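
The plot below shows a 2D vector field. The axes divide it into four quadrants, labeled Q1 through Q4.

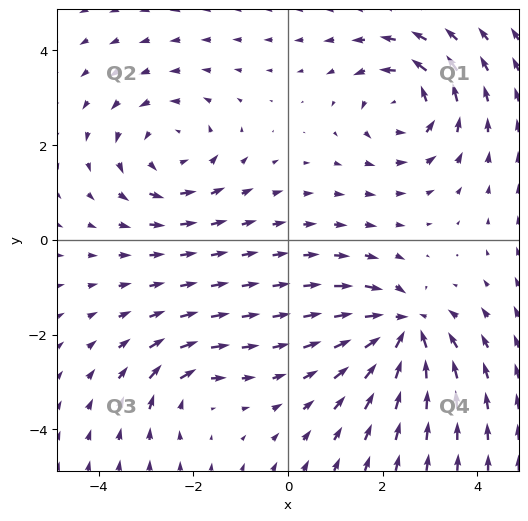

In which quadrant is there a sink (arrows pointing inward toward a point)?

The sink sits at approximately (2.4, -1.9), which lies in quadrant Q4. The divergence there is about -7, negative as expected for a sink.

Q4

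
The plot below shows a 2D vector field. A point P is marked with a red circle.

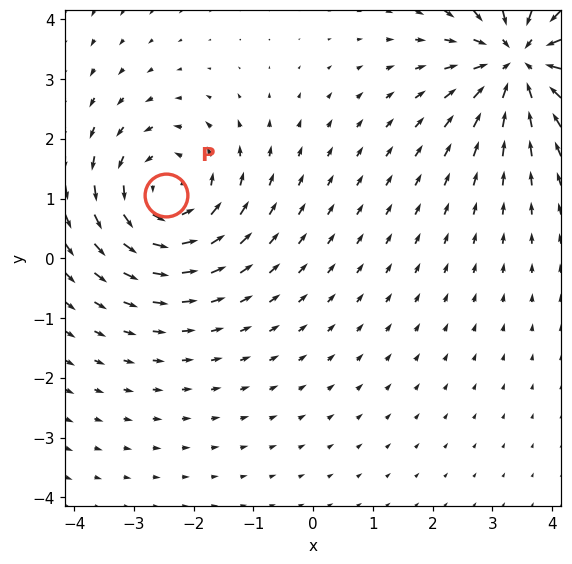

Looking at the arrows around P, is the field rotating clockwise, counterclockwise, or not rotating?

Near P at (-2.5, 1.1) the arrows circulate counterclockwise. The curl (z-component) there is about +4; positive curl means counterclockwise rotation.

counterclockwise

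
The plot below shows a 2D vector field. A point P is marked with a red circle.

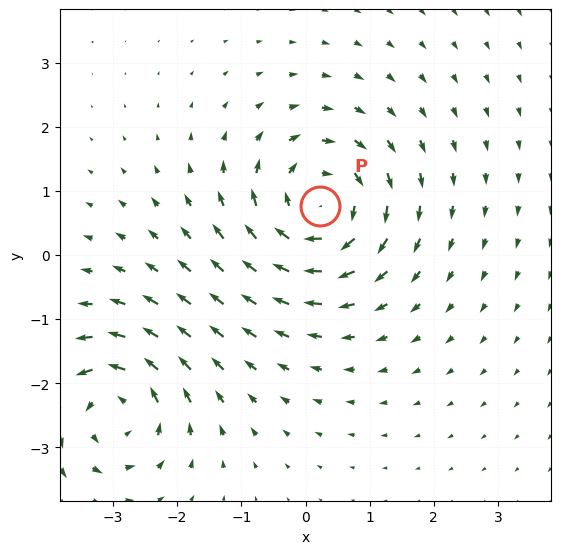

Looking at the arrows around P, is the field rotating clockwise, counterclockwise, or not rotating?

Near P at (0.2, 0.8) the arrows circulate clockwise. The curl (z-component) there is about -4; negative curl means clockwise rotation.

clockwise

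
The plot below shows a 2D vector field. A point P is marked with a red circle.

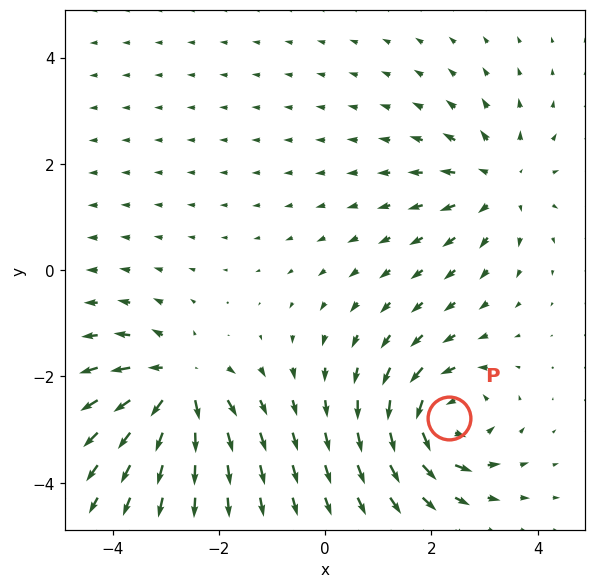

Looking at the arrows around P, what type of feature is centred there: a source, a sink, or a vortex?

At P (2.3, -2.8) the arrows circulate counterclockwise. Divergence ≈0, curl about +7 — near-zero divergence with nonzero curl is a vortex.

vortex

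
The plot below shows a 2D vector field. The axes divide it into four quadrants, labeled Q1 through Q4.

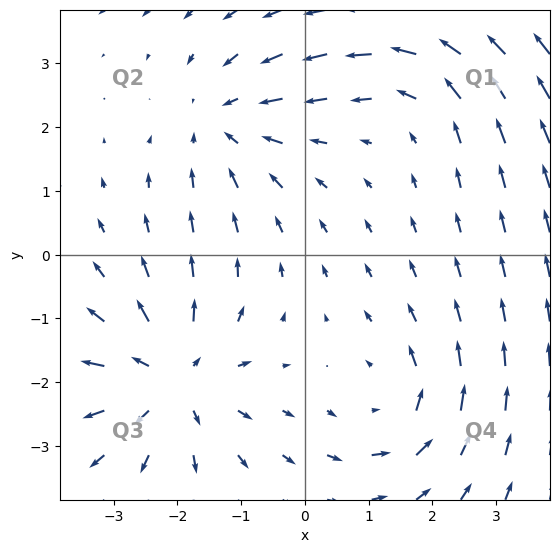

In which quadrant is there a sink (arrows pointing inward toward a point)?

Q2

The sink sits at approximately (-1.3, 2.1), which lies in quadrant Q2. The divergence there is about -3, negative as expected for a sink.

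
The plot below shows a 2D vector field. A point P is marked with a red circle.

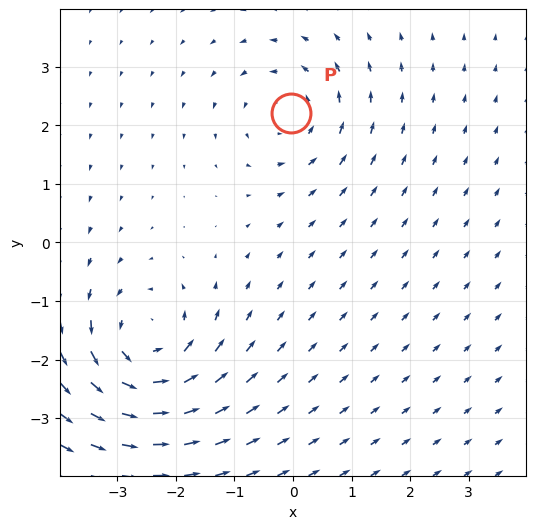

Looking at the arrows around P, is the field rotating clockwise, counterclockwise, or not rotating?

counterclockwise

Near P at (-0.0, 2.2) the arrows circulate counterclockwise. The curl (z-component) there is about +3; positive curl means counterclockwise rotation.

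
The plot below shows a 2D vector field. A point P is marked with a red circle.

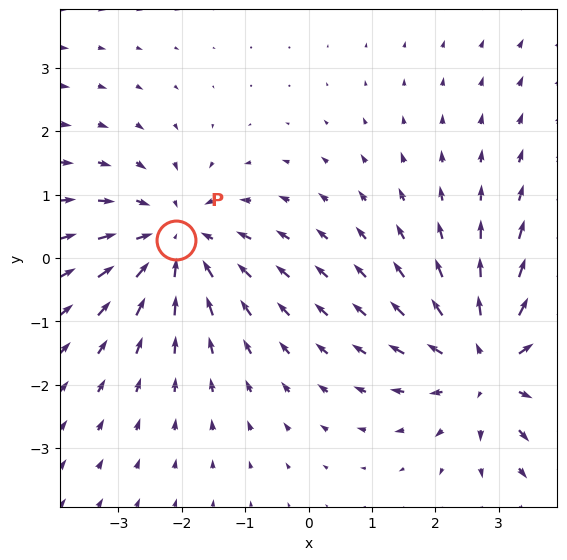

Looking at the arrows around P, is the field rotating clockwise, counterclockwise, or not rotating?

not rotating

Near P at (-2.1, 0.3) the arrows show no circulation. The curl there is ≈0.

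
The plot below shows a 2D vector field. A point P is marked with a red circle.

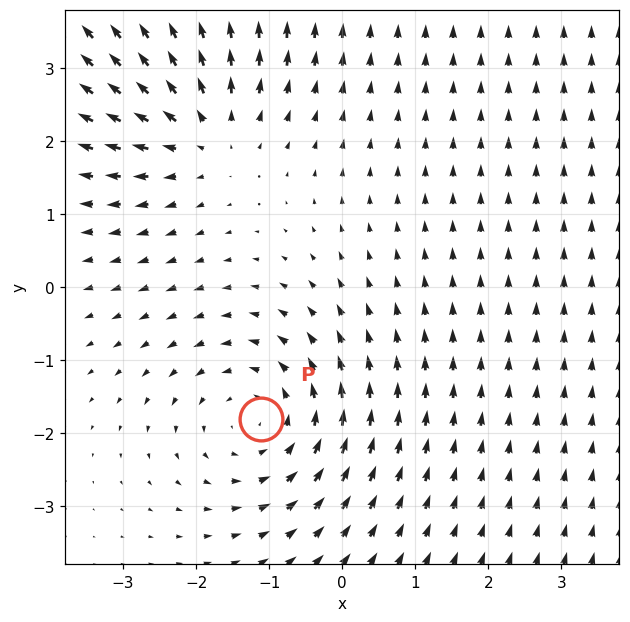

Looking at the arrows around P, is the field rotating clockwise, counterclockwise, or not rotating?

Near P at (-1.1, -1.8) the arrows circulate counterclockwise. The curl (z-component) there is about +3; positive curl means counterclockwise rotation.

counterclockwise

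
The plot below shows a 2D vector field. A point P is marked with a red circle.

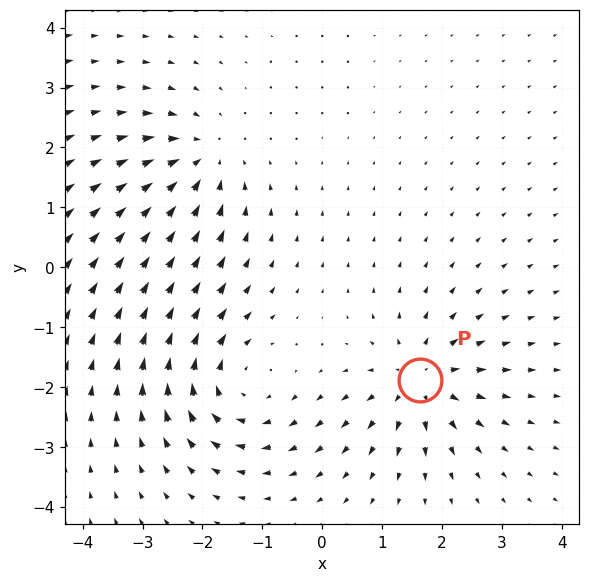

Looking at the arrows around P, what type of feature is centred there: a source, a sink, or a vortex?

source

At P (1.6, -1.9) the arrows spread outward. Divergence about +4, curl ≈0 — positive divergence with near-zero curl is a source.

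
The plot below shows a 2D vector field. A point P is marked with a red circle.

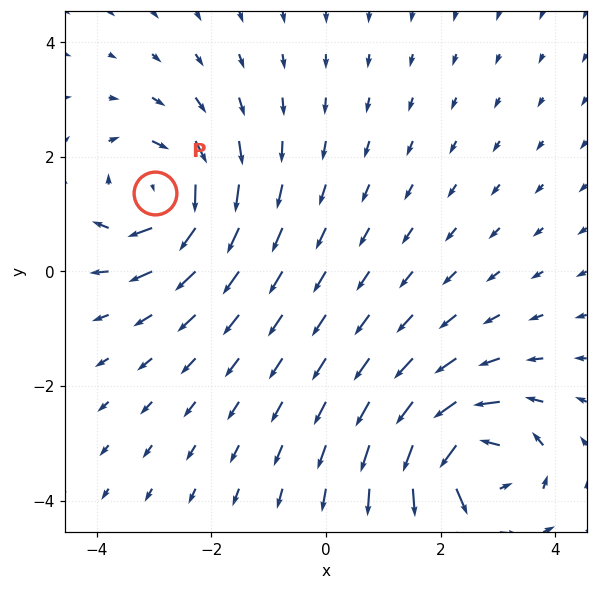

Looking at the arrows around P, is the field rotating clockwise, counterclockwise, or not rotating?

clockwise

Near P at (-3.0, 1.4) the arrows circulate clockwise. The curl (z-component) there is about -4; negative curl means clockwise rotation.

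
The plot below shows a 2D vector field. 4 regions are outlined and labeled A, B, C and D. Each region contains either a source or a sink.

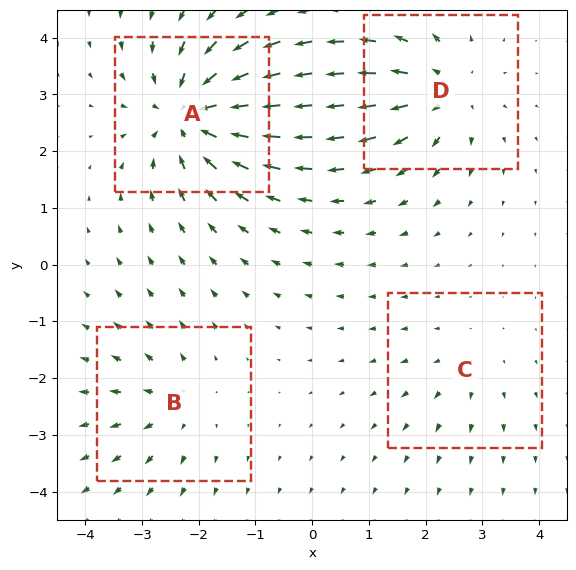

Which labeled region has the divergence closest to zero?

Divergence at each region's feature centre — A: about -7, B: about +3, C: about +2, D: about +5. Region C is closest to zero.

C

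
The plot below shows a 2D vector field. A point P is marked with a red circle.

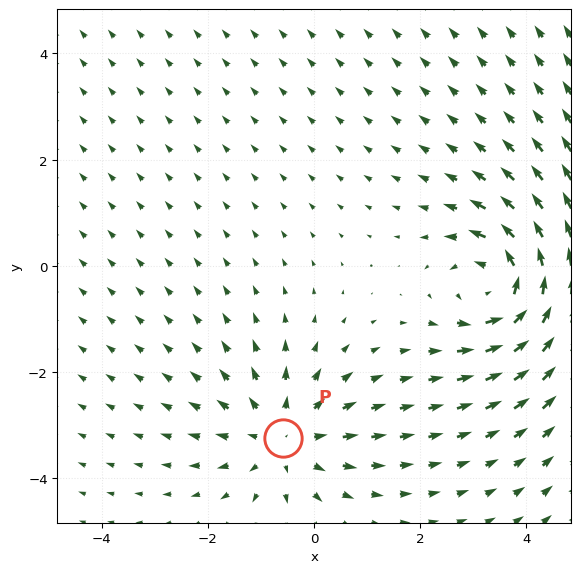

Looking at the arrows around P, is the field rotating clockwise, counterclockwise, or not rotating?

not rotating

Near P at (-0.6, -3.2) the arrows show no circulation. The curl there is ≈0.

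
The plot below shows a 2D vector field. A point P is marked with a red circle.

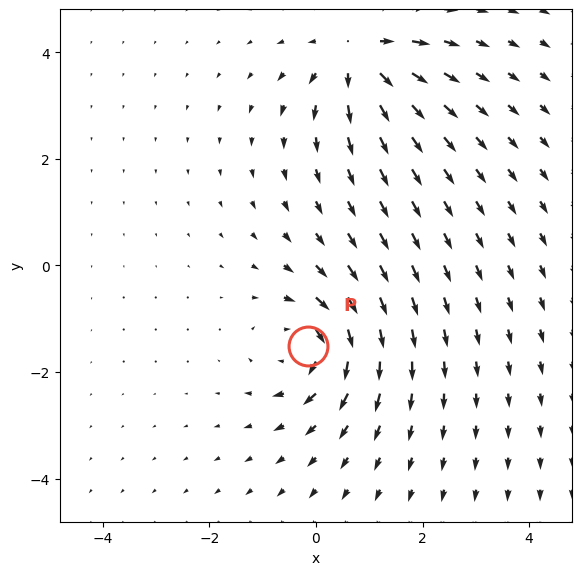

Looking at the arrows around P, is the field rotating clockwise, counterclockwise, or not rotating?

Near P at (-0.2, -1.5) the arrows circulate clockwise. The curl (z-component) there is about -4; negative curl means clockwise rotation.

clockwise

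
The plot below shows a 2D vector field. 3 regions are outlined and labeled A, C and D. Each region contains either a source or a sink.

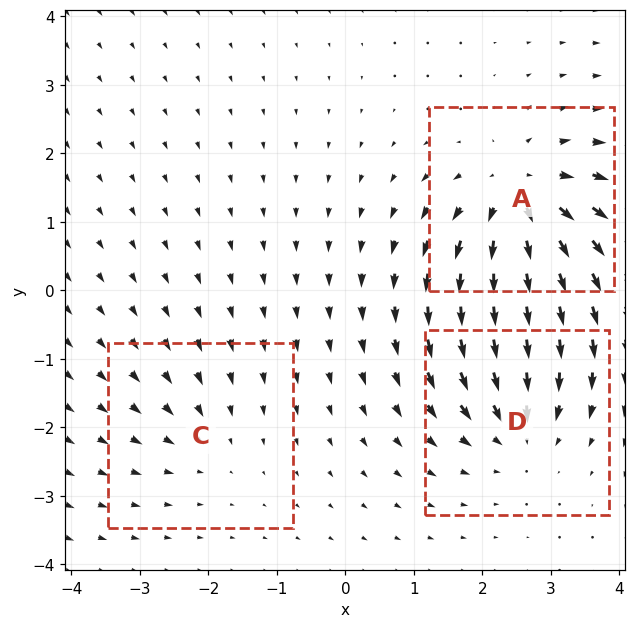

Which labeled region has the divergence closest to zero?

C

Divergence at each region's feature centre — A: about +5, C: about -2, D: about -4. Region C is closest to zero.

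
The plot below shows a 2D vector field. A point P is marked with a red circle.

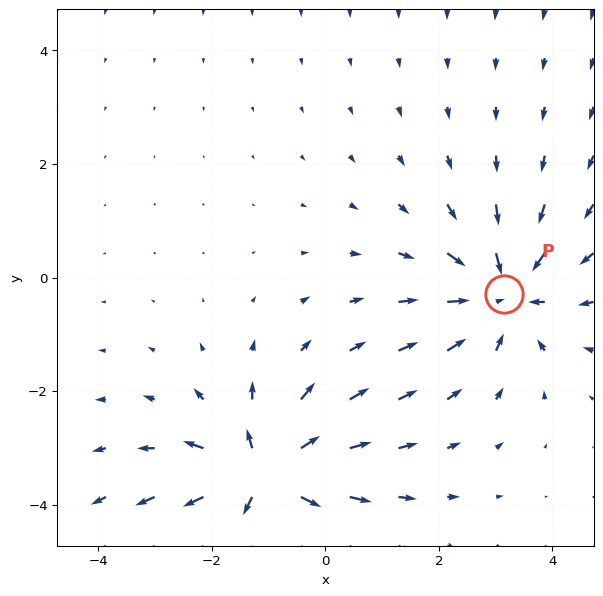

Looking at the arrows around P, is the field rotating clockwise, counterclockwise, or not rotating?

not rotating

Near P at (3.1, -0.3) the arrows show no circulation. The curl there is ≈0.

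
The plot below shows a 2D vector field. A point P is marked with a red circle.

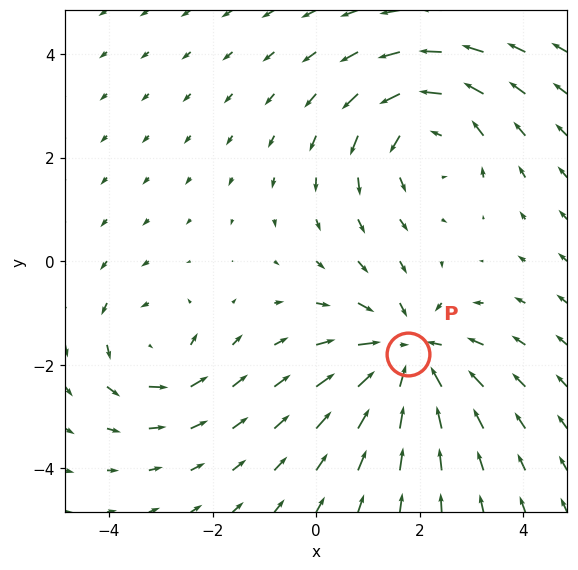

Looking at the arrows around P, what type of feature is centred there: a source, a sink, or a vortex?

sink

At P (1.8, -1.8) the arrows converge inward. Divergence about -4, curl ≈0 — negative divergence with near-zero curl is a sink.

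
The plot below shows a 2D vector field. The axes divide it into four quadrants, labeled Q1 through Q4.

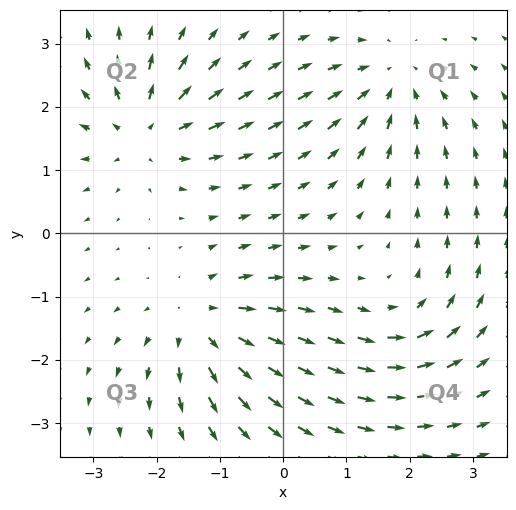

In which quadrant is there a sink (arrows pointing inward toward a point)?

The sink sits at approximately (1.7, 2.4), which lies in quadrant Q1. The divergence there is about -5, negative as expected for a sink.

Q1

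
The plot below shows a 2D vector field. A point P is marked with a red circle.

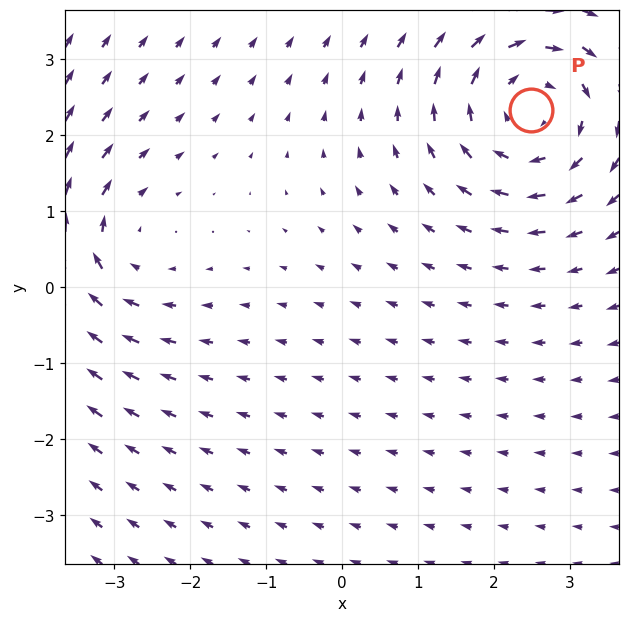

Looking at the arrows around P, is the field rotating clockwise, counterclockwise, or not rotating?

Near P at (2.5, 2.3) the arrows circulate clockwise. The curl (z-component) there is about -4; negative curl means clockwise rotation.

clockwise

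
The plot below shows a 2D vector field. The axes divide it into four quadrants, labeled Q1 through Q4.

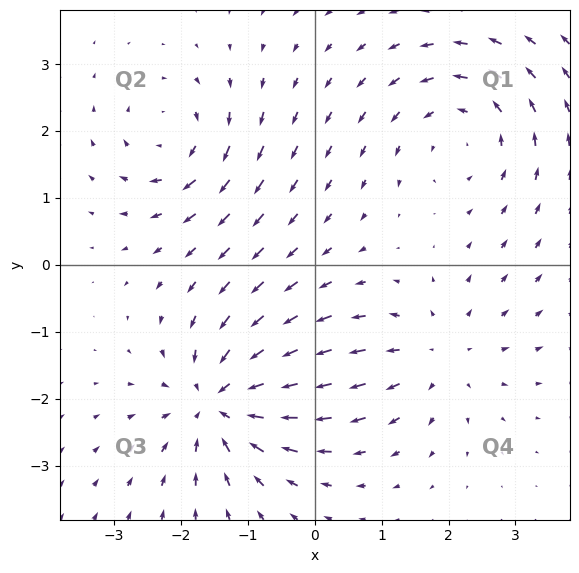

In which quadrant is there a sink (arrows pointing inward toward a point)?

The sink sits at approximately (-1.4, -2.1), which lies in quadrant Q3. The divergence there is about -6, negative as expected for a sink.

Q3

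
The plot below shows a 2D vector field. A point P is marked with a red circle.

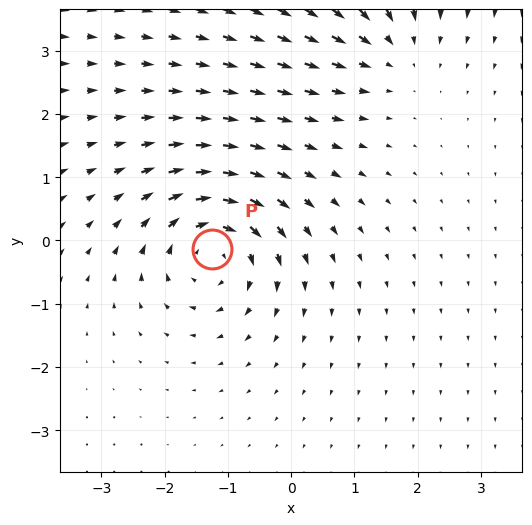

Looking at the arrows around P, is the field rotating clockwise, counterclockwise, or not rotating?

clockwise

Near P at (-1.2, -0.1) the arrows circulate clockwise. The curl (z-component) there is about -6; negative curl means clockwise rotation.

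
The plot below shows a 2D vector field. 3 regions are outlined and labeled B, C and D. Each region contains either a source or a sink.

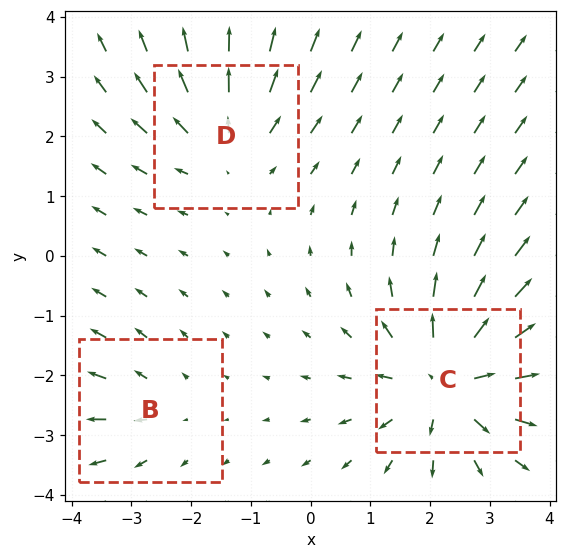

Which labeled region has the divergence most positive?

Divergence at each region's feature centre — B: about +2, C: about +5, D: about +3. Region C is most positive.

C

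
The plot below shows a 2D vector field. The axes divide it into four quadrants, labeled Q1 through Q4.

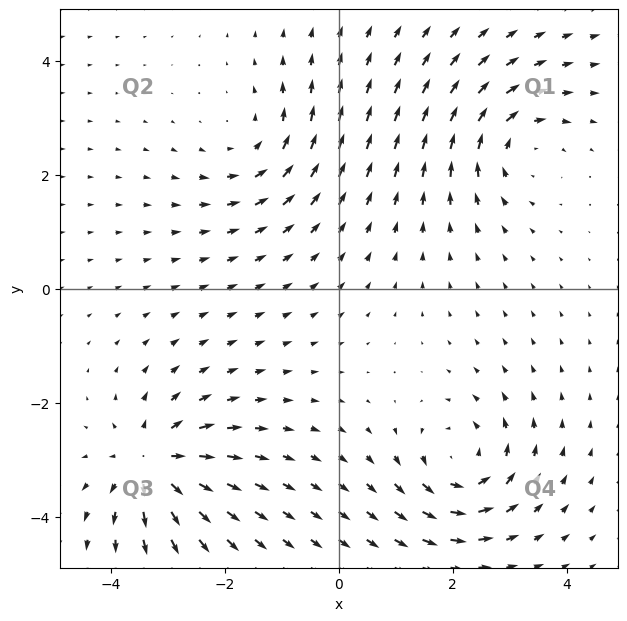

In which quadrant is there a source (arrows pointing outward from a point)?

The source sits at approximately (-3.3, -3.1), which lies in quadrant Q3. The divergence there is about +5, positive as expected for a source.

Q3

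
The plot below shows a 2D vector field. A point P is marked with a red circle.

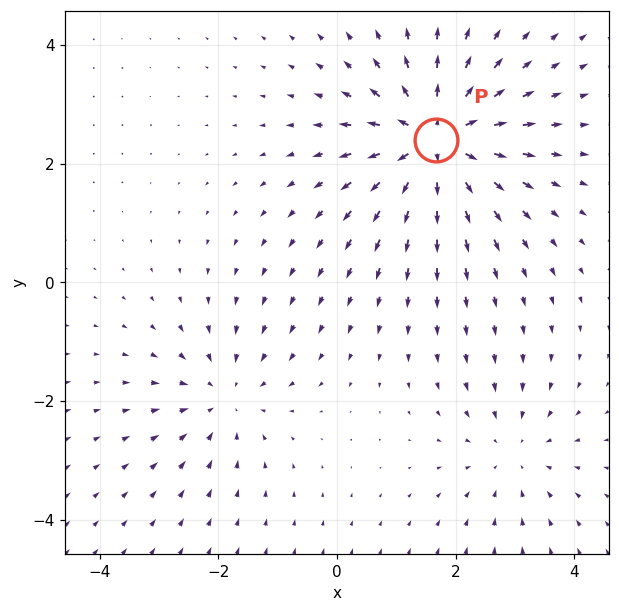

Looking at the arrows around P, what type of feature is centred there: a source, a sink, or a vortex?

At P (1.7, 2.4) the arrows spread outward. Divergence about +5, curl ≈0 — positive divergence with near-zero curl is a source.

source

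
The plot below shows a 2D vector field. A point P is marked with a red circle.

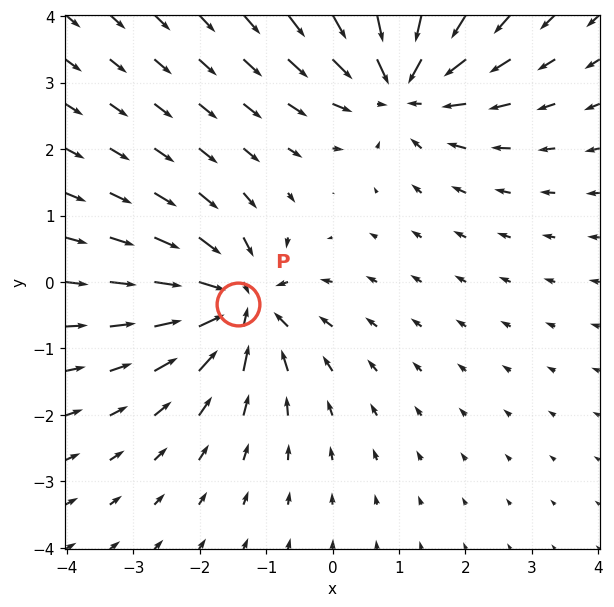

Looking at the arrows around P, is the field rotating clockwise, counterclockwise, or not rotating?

not rotating

Near P at (-1.4, -0.3) the arrows show no circulation. The curl there is ≈0.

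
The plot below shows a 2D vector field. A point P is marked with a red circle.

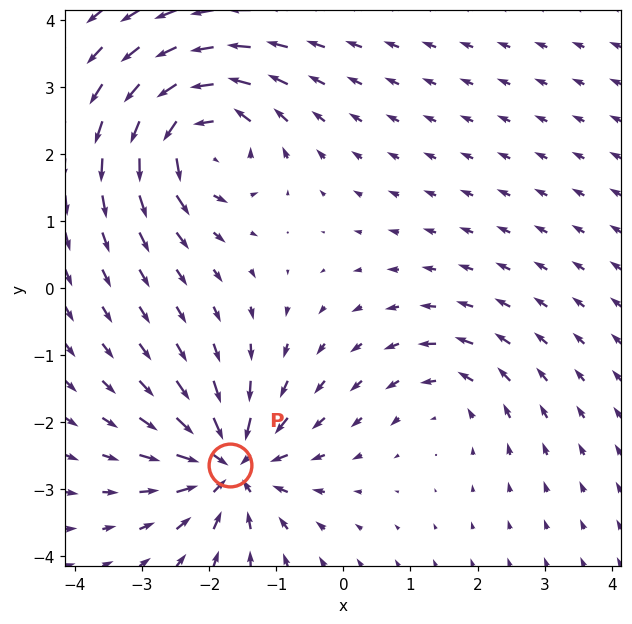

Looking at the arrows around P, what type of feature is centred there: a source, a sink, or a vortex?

sink

At P (-1.7, -2.6) the arrows converge inward. Divergence about -7, curl ≈0 — negative divergence with near-zero curl is a sink.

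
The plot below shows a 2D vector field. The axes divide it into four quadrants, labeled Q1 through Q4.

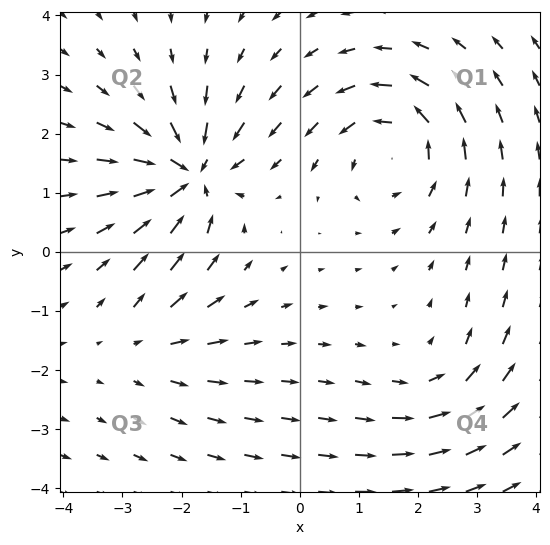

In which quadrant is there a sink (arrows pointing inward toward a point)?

The sink sits at approximately (-1.9, 1.3), which lies in quadrant Q2. The divergence there is about -6, negative as expected for a sink.

Q2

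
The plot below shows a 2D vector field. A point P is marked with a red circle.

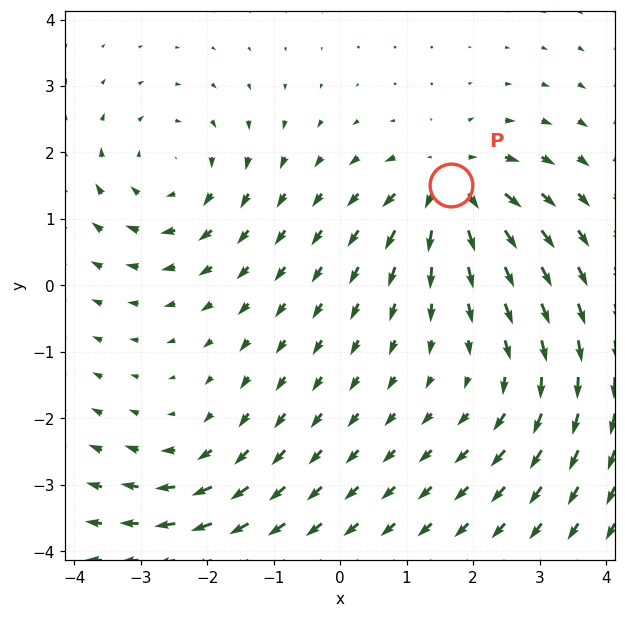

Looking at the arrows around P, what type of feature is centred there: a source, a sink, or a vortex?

source

At P (1.7, 1.5) the arrows spread outward. Divergence about +6, curl ≈0 — positive divergence with near-zero curl is a source.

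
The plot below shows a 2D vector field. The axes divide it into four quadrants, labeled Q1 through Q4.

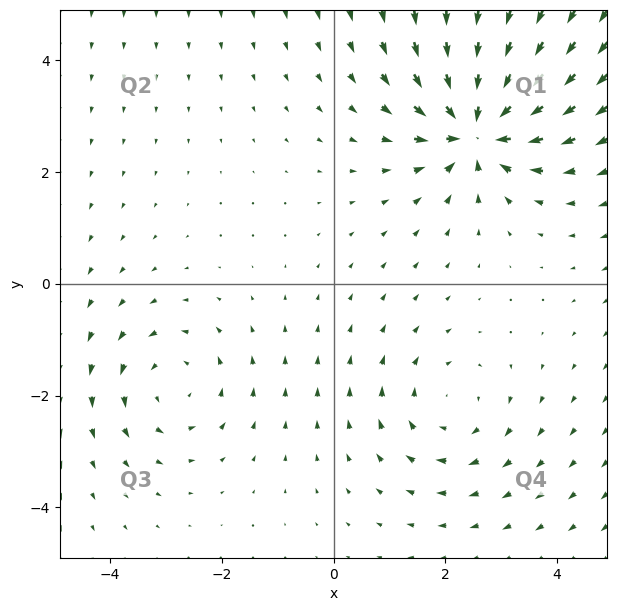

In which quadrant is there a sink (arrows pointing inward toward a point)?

Q1

The sink sits at approximately (2.6, 2.8), which lies in quadrant Q1. The divergence there is about -6, negative as expected for a sink.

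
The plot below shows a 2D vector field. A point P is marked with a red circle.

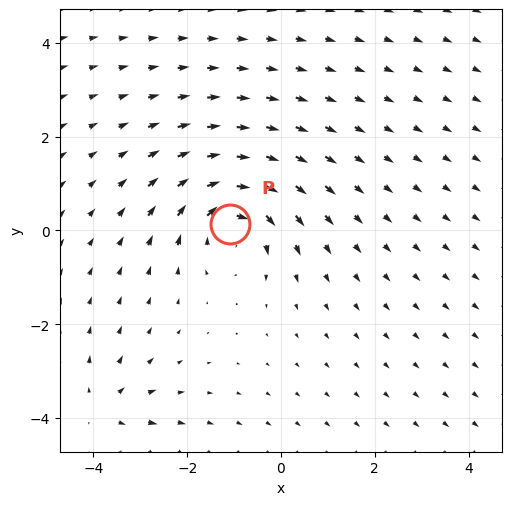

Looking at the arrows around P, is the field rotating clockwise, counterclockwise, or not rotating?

Near P at (-1.1, 0.1) the arrows circulate clockwise. The curl (z-component) there is about -5; negative curl means clockwise rotation.

clockwise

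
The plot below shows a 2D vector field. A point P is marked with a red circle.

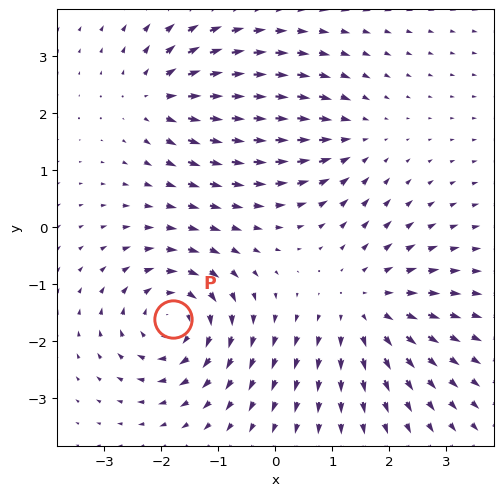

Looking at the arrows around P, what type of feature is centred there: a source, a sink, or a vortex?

vortex

At P (-1.8, -1.6) the arrows circulate clockwise. Divergence ≈0, curl about -5 — near-zero divergence with nonzero curl is a vortex.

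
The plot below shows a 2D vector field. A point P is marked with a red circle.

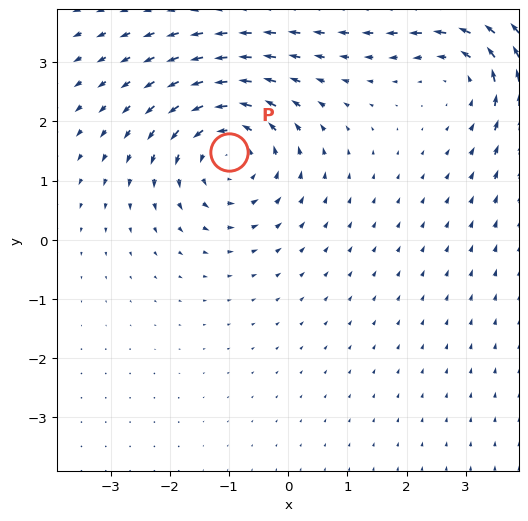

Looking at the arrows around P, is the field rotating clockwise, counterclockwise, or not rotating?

Near P at (-1.0, 1.5) the arrows circulate counterclockwise. The curl (z-component) there is about +3; positive curl means counterclockwise rotation.

counterclockwise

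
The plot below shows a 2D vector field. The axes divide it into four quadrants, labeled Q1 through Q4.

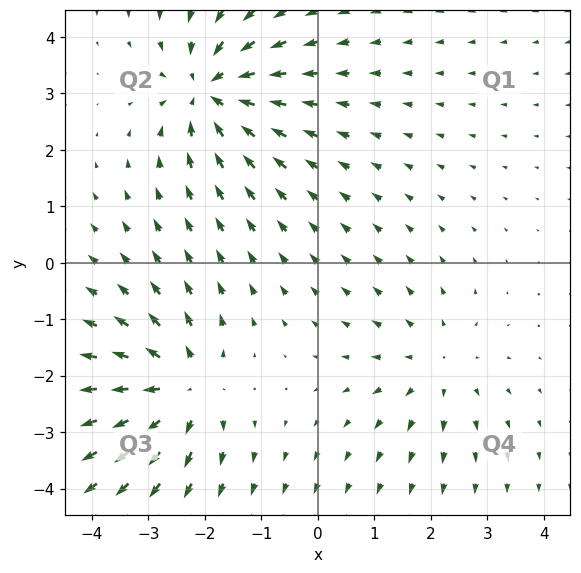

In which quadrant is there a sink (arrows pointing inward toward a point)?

Q2

The sink sits at approximately (-1.9, 3.0), which lies in quadrant Q2. The divergence there is about -5, negative as expected for a sink.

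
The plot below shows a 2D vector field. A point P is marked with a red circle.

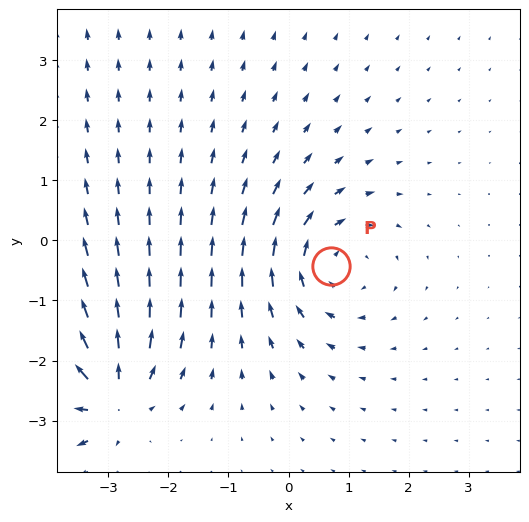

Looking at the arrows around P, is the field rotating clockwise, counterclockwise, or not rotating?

clockwise

Near P at (0.7, -0.4) the arrows circulate clockwise. The curl (z-component) there is about -4; negative curl means clockwise rotation.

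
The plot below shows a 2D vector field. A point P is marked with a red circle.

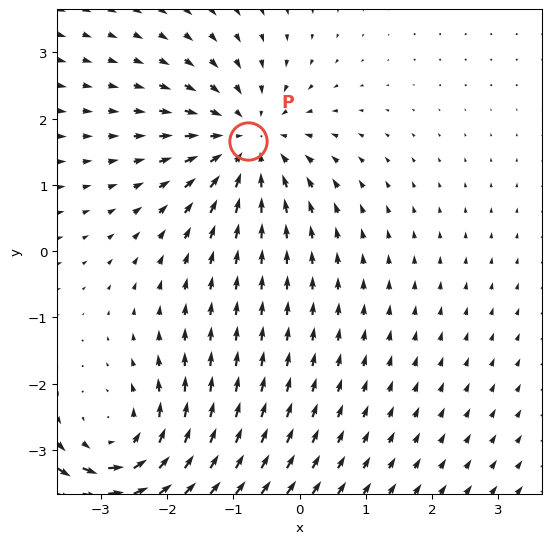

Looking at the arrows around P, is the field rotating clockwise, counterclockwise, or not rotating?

Near P at (-0.8, 1.7) the arrows show no circulation. The curl there is ≈0.

not rotating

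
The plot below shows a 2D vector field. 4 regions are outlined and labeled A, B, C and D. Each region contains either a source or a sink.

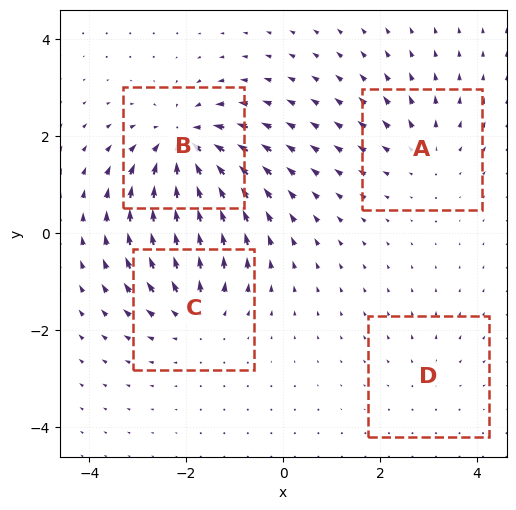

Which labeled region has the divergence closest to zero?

D

Divergence at each region's feature centre — A: about +3, B: about -7, C: about +5, D: about +2. Region D is closest to zero.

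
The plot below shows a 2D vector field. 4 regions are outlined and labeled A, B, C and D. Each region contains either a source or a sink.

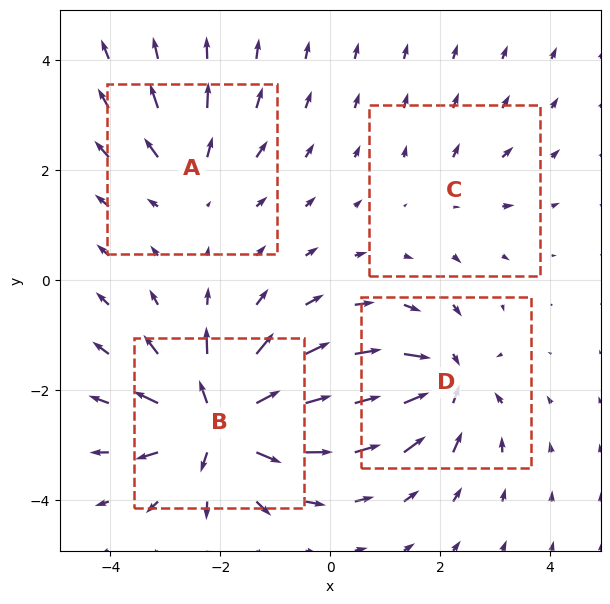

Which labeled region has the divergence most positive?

Divergence at each region's feature centre — A: about +4, B: about +9, C: about +3, D: about -6. Region B is most positive.

B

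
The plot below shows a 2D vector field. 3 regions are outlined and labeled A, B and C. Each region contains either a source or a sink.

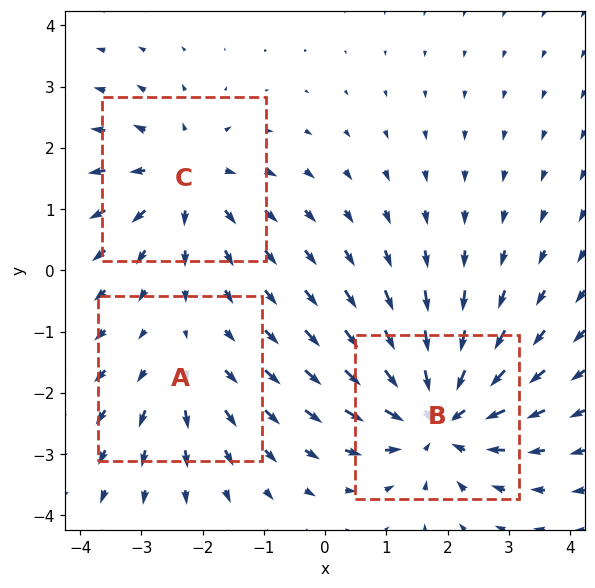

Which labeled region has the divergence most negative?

B

Divergence at each region's feature centre — A: about +2, B: about -5, C: about +3. Region B is most negative.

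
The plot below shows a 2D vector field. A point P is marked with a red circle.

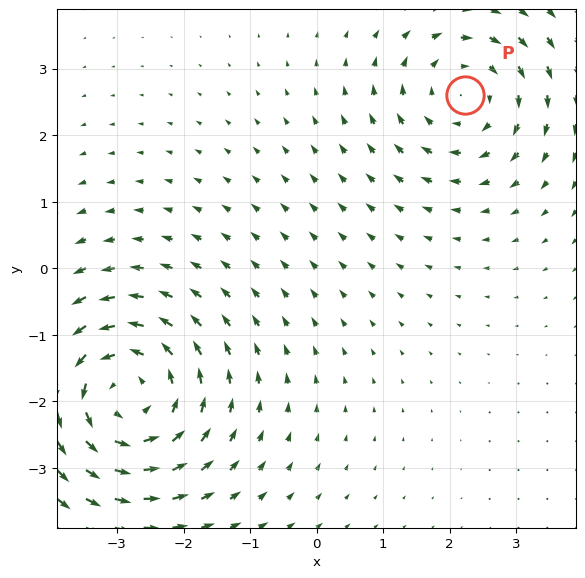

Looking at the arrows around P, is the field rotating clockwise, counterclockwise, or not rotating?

Near P at (2.2, 2.6) the arrows circulate clockwise. The curl (z-component) there is about -3; negative curl means clockwise rotation.

clockwise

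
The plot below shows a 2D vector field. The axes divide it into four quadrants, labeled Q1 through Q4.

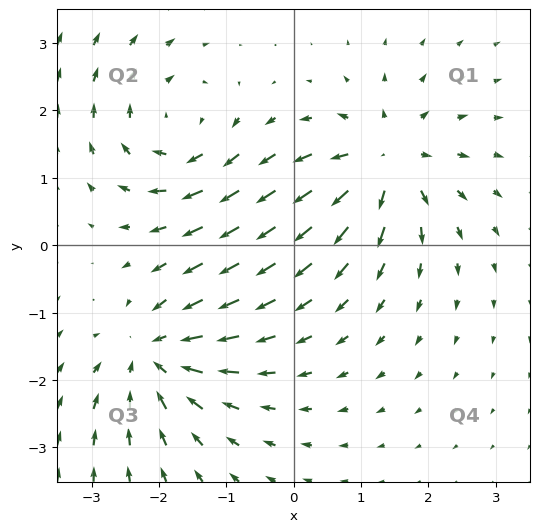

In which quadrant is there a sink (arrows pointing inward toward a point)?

Q3

The sink sits at approximately (-2.1, -1.6), which lies in quadrant Q3. The divergence there is about -6, negative as expected for a sink.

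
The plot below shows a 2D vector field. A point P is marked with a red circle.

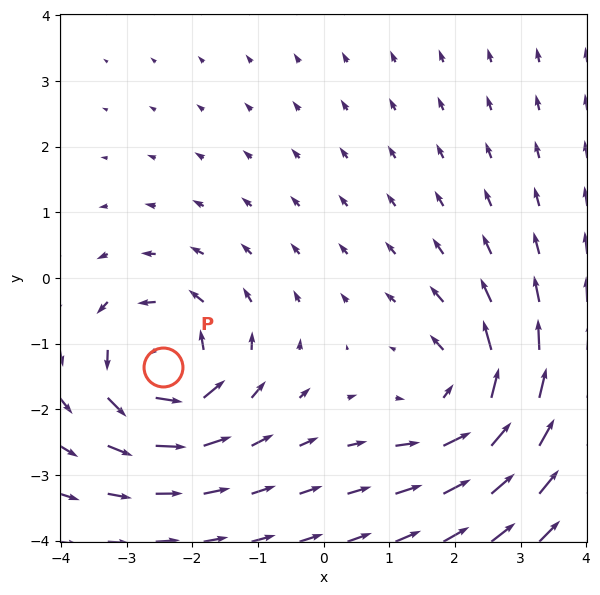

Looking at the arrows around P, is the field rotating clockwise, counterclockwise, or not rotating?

counterclockwise

Near P at (-2.4, -1.4) the arrows circulate counterclockwise. The curl (z-component) there is about +6; positive curl means counterclockwise rotation.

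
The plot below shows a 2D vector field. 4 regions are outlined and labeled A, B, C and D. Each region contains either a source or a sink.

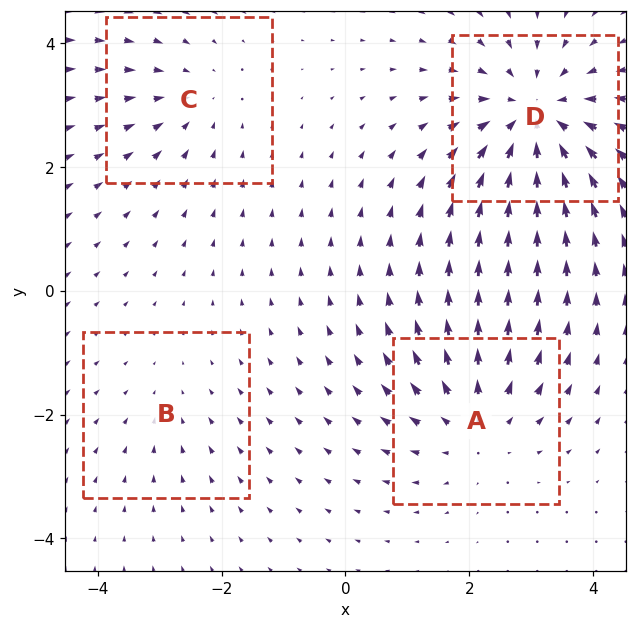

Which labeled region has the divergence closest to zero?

Divergence at each region's feature centre — A: about +4, B: about -2, C: about -3, D: about -6. Region B is closest to zero.

B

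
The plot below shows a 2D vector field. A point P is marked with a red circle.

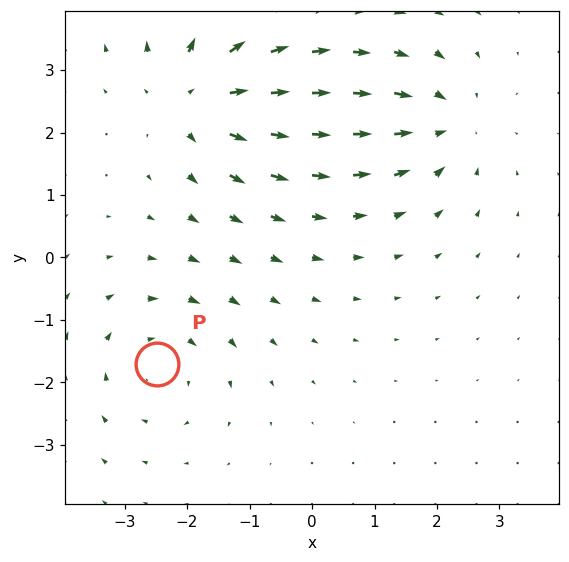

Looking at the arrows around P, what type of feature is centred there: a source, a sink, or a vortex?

At P (-2.5, -1.7) the arrows circulate clockwise. Divergence ≈0, curl about -3 — near-zero divergence with nonzero curl is a vortex.

vortex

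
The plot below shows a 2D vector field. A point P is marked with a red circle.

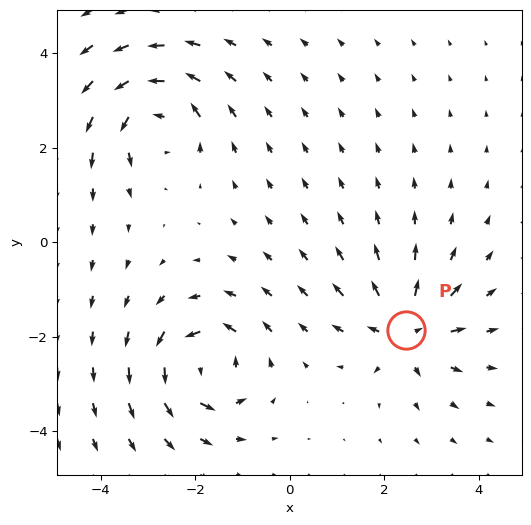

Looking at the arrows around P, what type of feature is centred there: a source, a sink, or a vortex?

At P (2.5, -1.9) the arrows spread outward. Divergence about +4, curl ≈0 — positive divergence with near-zero curl is a source.

source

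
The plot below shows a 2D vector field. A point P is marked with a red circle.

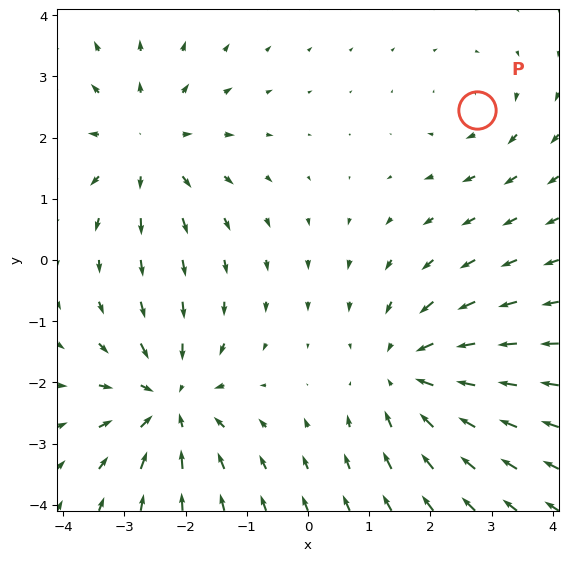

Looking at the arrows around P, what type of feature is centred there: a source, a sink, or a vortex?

vortex

At P (2.8, 2.4) the arrows circulate clockwise. Divergence ≈0, curl about -2 — near-zero divergence with nonzero curl is a vortex.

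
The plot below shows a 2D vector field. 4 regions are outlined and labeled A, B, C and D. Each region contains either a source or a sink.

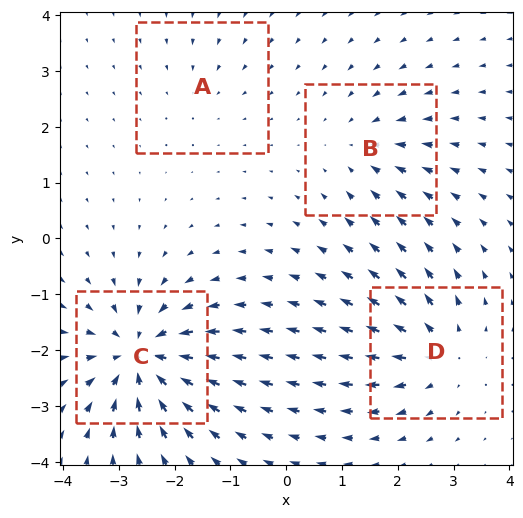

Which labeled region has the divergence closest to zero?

A

Divergence at each region's feature centre — A: about -2, B: about -4, C: about -8, D: about +5. Region A is closest to zero.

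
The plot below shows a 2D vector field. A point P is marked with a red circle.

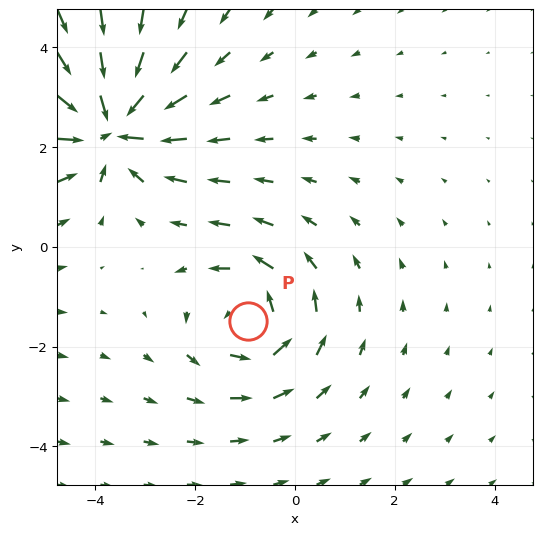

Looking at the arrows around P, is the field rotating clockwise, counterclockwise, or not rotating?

counterclockwise

Near P at (-0.9, -1.5) the arrows circulate counterclockwise. The curl (z-component) there is about +3; positive curl means counterclockwise rotation.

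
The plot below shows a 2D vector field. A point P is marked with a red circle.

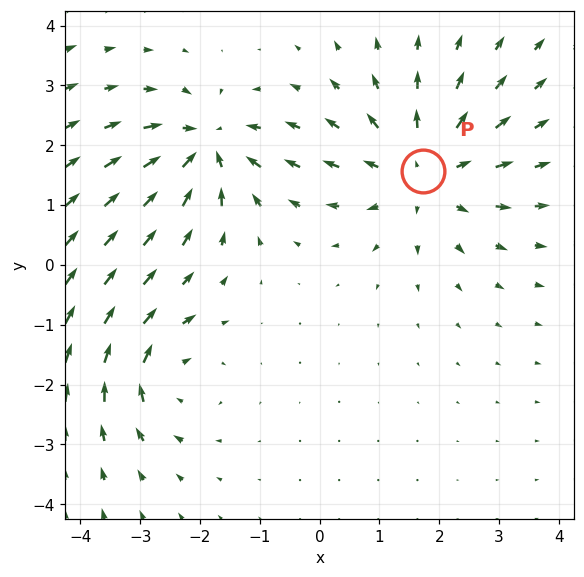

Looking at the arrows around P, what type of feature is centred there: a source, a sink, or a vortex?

At P (1.7, 1.6) the arrows spread outward. Divergence about +4, curl ≈0 — positive divergence with near-zero curl is a source.

source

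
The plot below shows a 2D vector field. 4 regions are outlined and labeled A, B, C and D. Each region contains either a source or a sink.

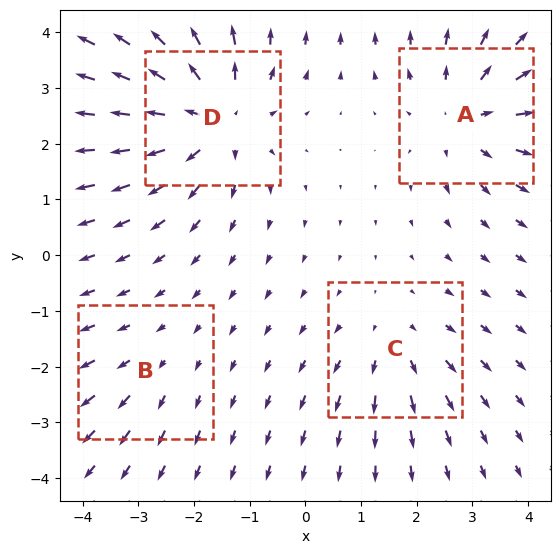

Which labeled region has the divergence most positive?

Divergence at each region's feature centre — A: about +5, B: about +2, C: about +3, D: about +6. Region D is most positive.

D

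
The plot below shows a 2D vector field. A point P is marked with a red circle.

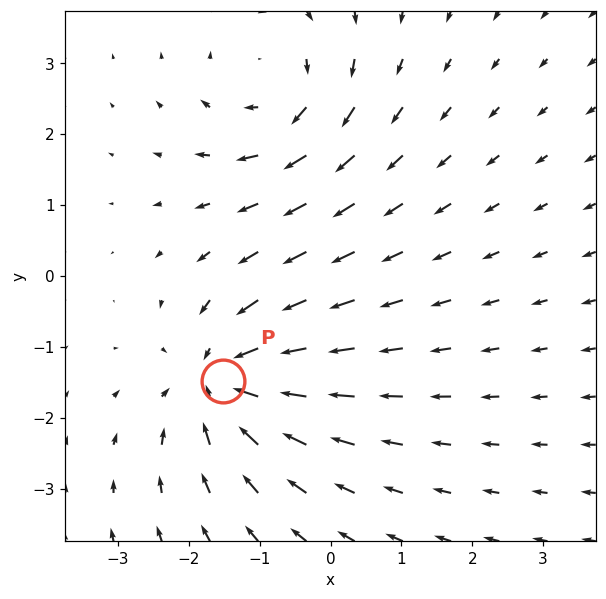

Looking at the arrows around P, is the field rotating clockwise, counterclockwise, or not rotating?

not rotating

Near P at (-1.5, -1.5) the arrows show no circulation. The curl there is ≈0.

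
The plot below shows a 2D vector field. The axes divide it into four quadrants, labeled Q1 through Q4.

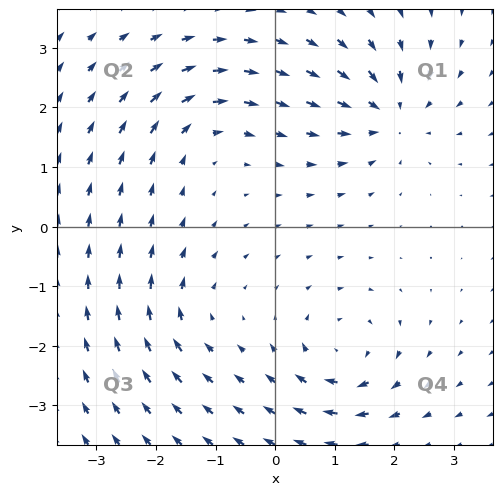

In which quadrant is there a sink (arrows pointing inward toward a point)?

The sink sits at approximately (1.9, 1.9), which lies in quadrant Q1. The divergence there is about -5, negative as expected for a sink.

Q1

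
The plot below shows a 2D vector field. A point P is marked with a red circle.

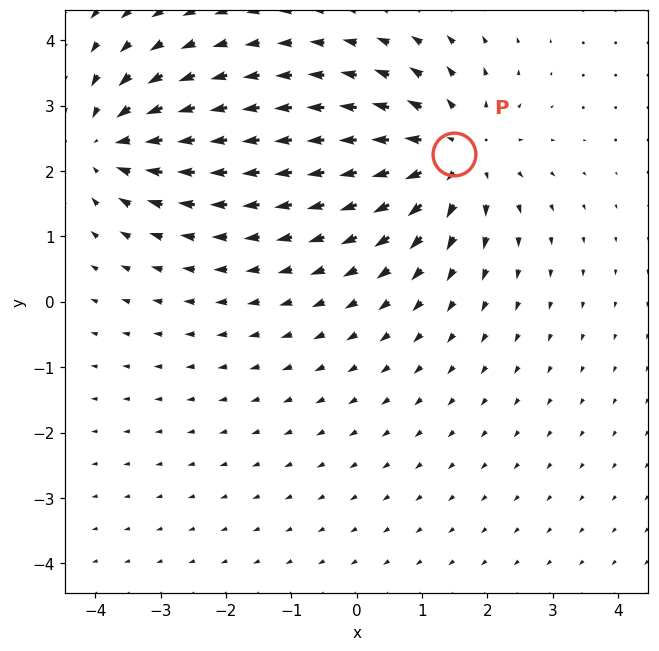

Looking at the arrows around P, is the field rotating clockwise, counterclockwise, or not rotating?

Near P at (1.5, 2.3) the arrows show no circulation. The curl there is ≈0.

not rotating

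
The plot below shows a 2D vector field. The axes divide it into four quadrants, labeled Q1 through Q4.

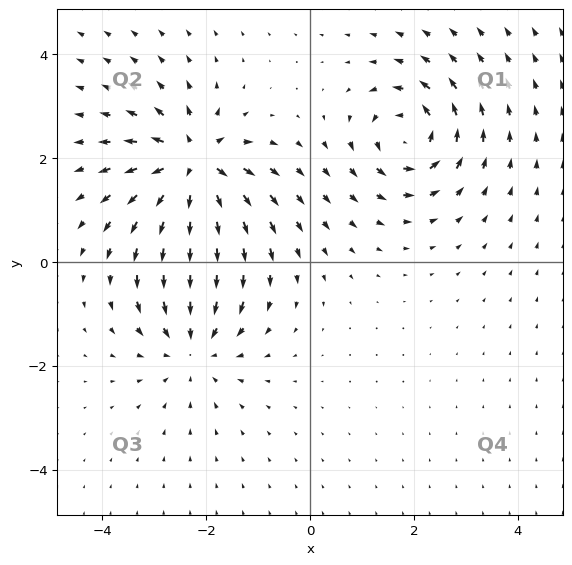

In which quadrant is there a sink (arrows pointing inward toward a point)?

Q3

The sink sits at approximately (-2.2, -1.6), which lies in quadrant Q3. The divergence there is about -4, negative as expected for a sink.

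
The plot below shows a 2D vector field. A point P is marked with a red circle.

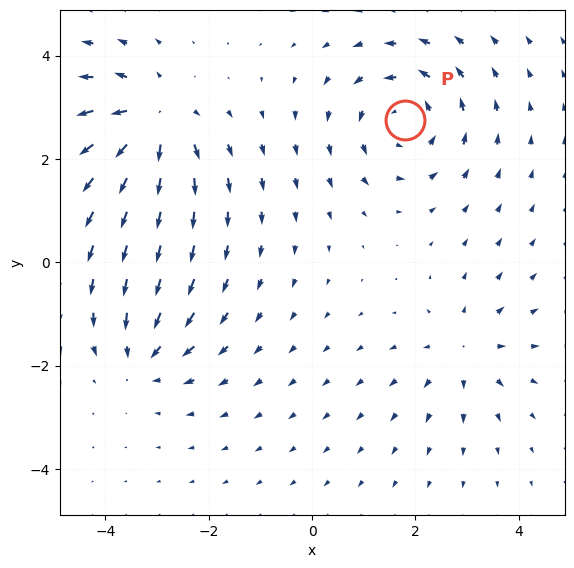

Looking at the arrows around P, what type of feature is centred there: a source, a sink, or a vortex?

vortex

At P (1.8, 2.8) the arrows circulate counterclockwise. Divergence ≈0, curl about +4 — near-zero divergence with nonzero curl is a vortex.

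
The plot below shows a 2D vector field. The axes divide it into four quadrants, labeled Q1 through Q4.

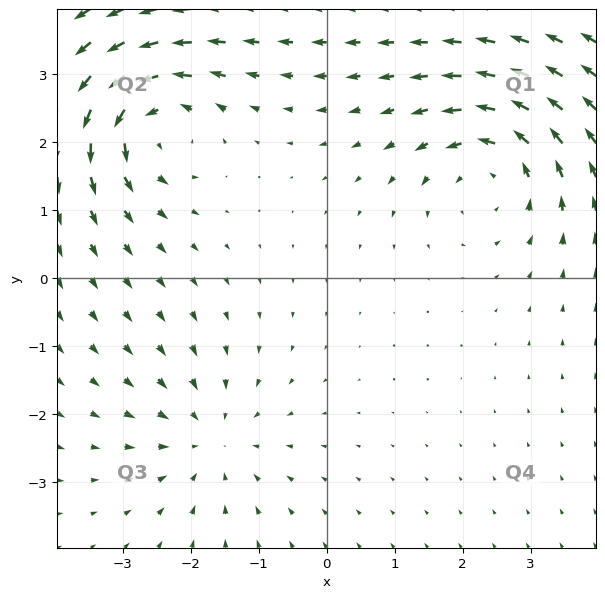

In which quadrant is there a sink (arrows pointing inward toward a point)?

Q3

The sink sits at approximately (-1.7, -2.4), which lies in quadrant Q3. The divergence there is about -3, negative as expected for a sink.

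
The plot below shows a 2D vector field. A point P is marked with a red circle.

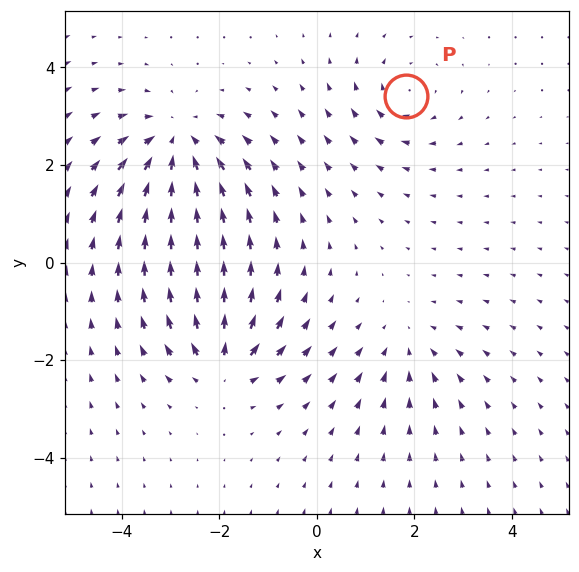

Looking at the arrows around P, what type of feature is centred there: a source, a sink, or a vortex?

vortex

At P (1.8, 3.4) the arrows circulate clockwise. Divergence ≈0, curl about -3 — near-zero divergence with nonzero curl is a vortex.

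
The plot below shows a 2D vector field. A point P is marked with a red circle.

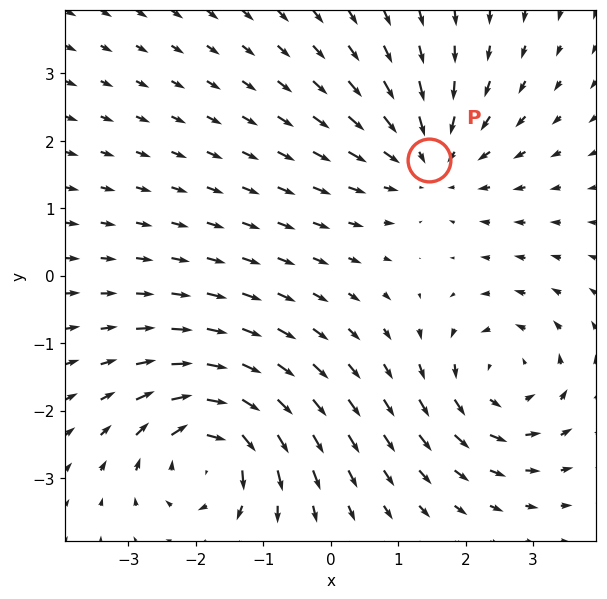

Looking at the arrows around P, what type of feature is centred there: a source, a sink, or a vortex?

sink

At P (1.5, 1.7) the arrows converge inward. Divergence about -4, curl ≈0 — negative divergence with near-zero curl is a sink.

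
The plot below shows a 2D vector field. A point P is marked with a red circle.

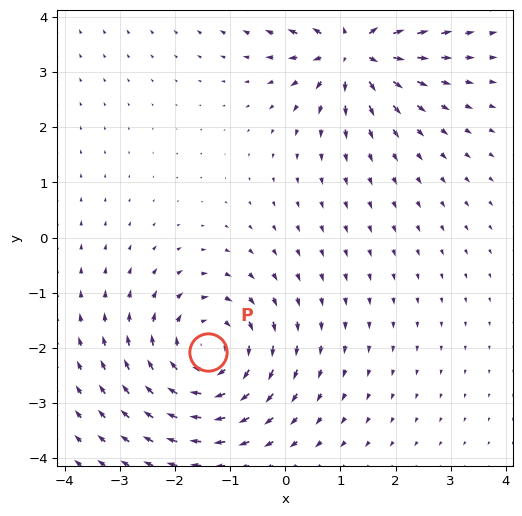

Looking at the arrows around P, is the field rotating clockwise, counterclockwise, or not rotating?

Near P at (-1.4, -2.1) the arrows circulate clockwise. The curl (z-component) there is about -4; negative curl means clockwise rotation.

clockwise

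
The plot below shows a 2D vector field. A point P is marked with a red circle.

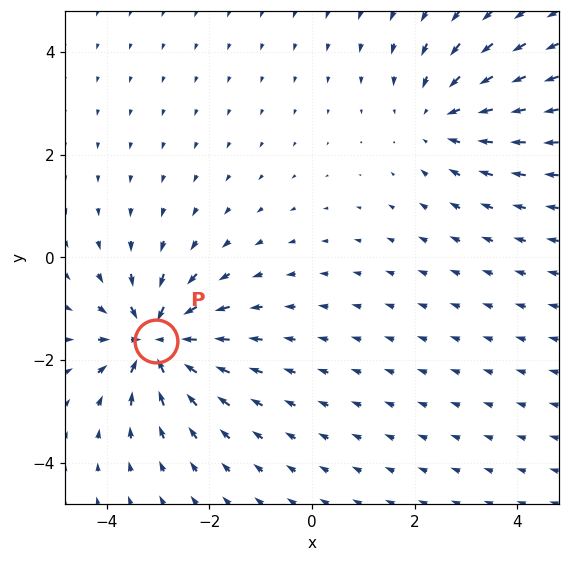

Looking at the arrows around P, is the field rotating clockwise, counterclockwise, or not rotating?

not rotating

Near P at (-3.0, -1.6) the arrows show no circulation. The curl there is ≈0.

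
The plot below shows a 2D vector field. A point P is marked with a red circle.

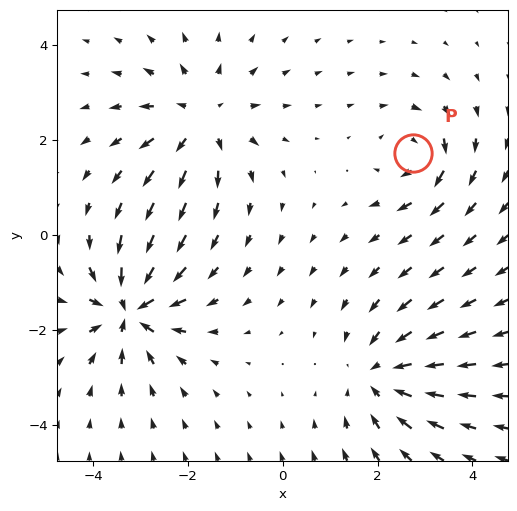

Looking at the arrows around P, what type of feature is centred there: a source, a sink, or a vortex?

vortex

At P (2.8, 1.7) the arrows circulate clockwise. Divergence ≈0, curl about -4 — near-zero divergence with nonzero curl is a vortex.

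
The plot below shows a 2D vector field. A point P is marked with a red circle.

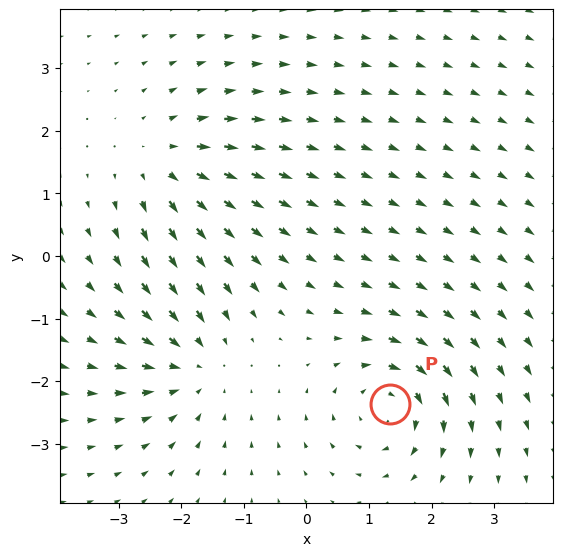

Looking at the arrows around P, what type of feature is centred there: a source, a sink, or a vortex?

vortex

At P (1.3, -2.4) the arrows circulate clockwise. Divergence ≈0, curl about -5 — near-zero divergence with nonzero curl is a vortex.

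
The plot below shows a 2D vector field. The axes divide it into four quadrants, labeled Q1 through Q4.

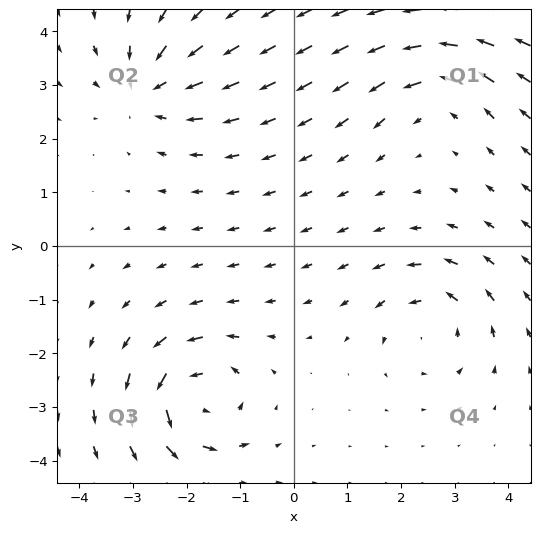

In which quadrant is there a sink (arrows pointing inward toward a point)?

The sink sits at approximately (-2.7, 3.0), which lies in quadrant Q2. The divergence there is about -3, negative as expected for a sink.

Q2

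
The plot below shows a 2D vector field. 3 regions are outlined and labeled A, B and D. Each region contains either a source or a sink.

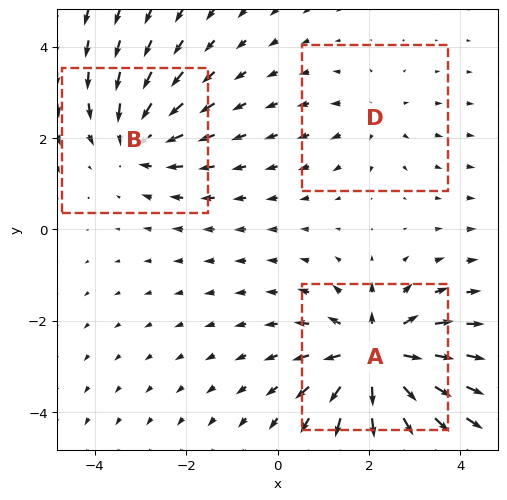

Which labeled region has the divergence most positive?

A

Divergence at each region's feature centre — A: about +5, B: about -3, D: about +2. Region A is most positive.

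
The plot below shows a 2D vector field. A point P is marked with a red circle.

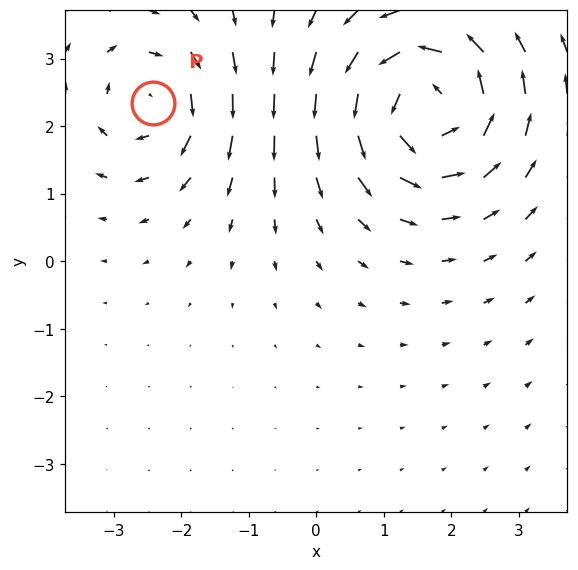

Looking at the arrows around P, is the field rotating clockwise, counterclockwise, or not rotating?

clockwise

Near P at (-2.4, 2.3) the arrows circulate clockwise. The curl (z-component) there is about -3; negative curl means clockwise rotation.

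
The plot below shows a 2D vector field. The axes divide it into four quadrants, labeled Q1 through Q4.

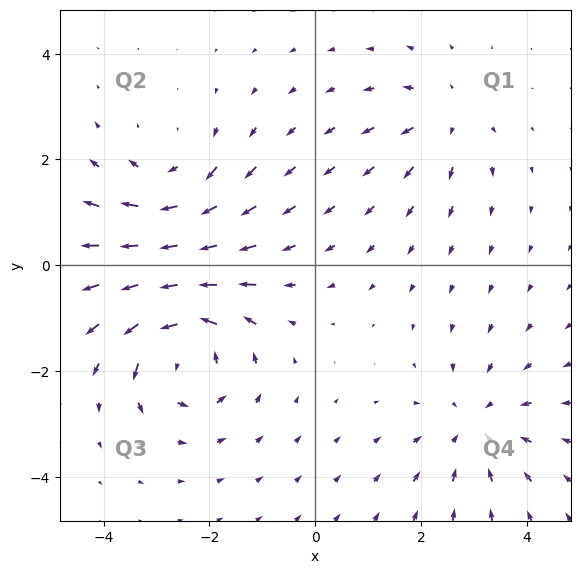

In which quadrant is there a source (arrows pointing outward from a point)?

Q1

The source sits at approximately (2.5, 2.8), which lies in quadrant Q1. The divergence there is about +3, positive as expected for a source.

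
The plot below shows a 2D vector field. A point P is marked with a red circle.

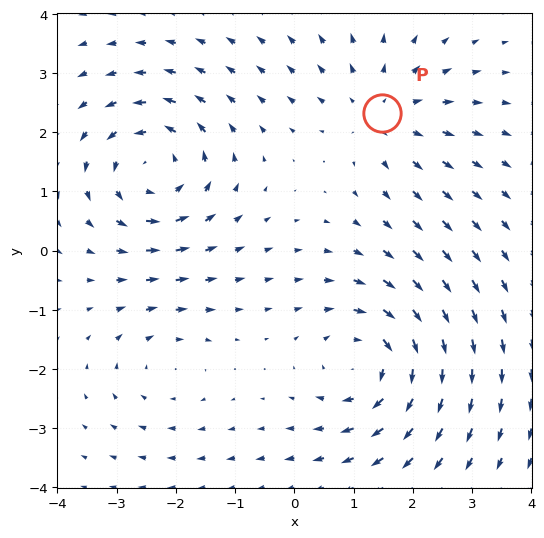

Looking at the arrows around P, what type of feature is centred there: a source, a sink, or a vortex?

At P (1.5, 2.3) the arrows spread outward. Divergence about +3, curl ≈0 — positive divergence with near-zero curl is a source.

source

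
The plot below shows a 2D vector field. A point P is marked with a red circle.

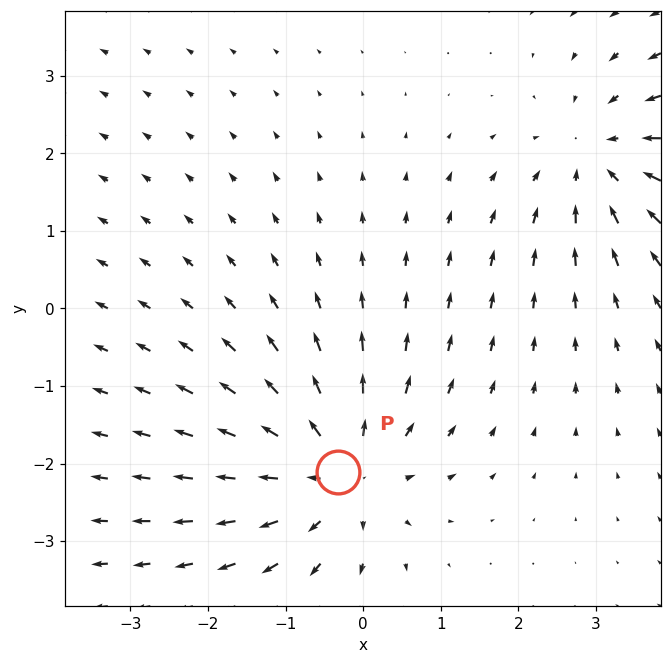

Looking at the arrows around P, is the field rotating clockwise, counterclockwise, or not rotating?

Near P at (-0.3, -2.1) the arrows show no circulation. The curl there is ≈0.

not rotating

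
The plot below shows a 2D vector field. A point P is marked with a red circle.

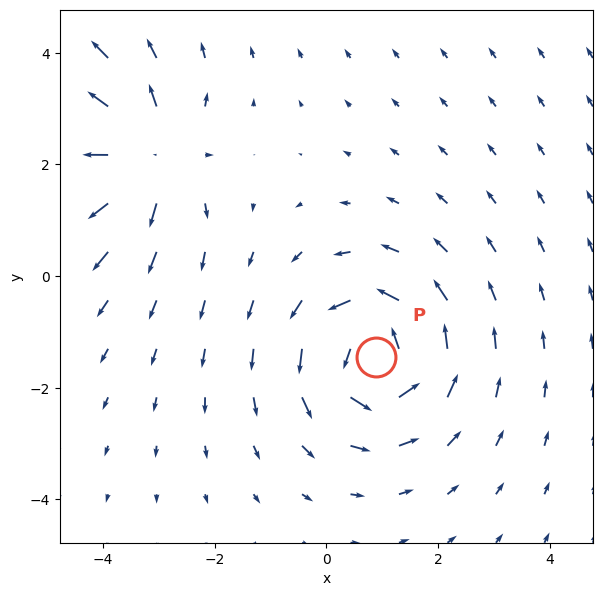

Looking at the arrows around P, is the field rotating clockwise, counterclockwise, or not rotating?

Near P at (0.9, -1.5) the arrows circulate counterclockwise. The curl (z-component) there is about +5; positive curl means counterclockwise rotation.

counterclockwise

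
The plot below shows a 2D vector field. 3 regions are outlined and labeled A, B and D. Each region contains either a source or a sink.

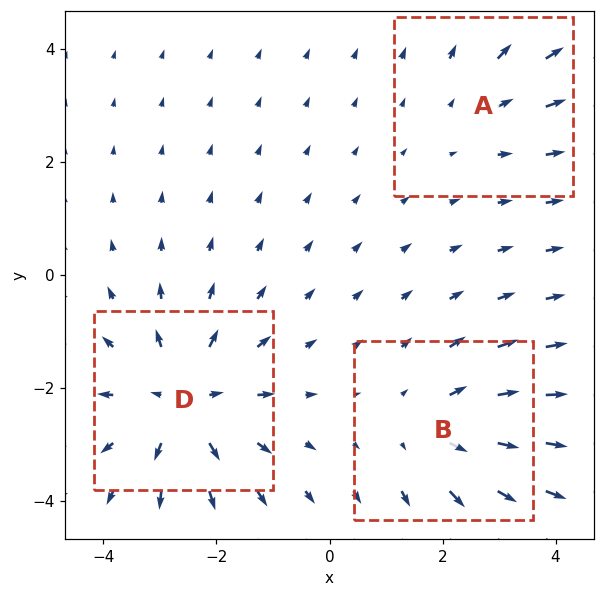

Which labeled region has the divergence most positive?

D

Divergence at each region's feature centre — A: about +2, B: about +3, D: about +4. Region D is most positive.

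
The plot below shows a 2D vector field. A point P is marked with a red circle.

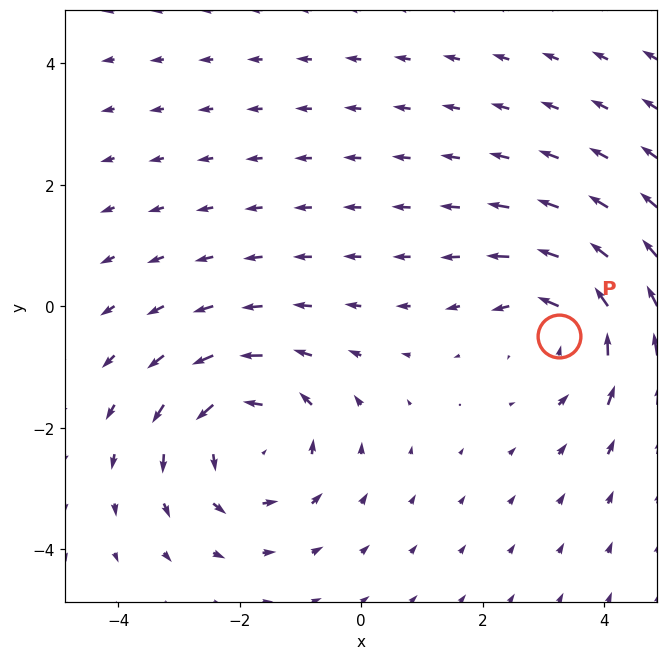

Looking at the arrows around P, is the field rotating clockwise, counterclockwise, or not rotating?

Near P at (3.3, -0.5) the arrows circulate counterclockwise. The curl (z-component) there is about +4; positive curl means counterclockwise rotation.

counterclockwise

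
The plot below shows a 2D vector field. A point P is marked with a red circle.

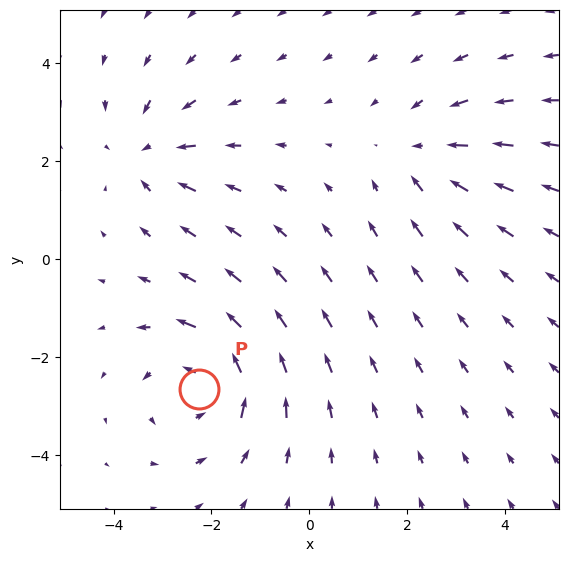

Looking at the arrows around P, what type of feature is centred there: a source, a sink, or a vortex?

vortex

At P (-2.2, -2.7) the arrows circulate counterclockwise. Divergence ≈0, curl about +4 — near-zero divergence with nonzero curl is a vortex.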